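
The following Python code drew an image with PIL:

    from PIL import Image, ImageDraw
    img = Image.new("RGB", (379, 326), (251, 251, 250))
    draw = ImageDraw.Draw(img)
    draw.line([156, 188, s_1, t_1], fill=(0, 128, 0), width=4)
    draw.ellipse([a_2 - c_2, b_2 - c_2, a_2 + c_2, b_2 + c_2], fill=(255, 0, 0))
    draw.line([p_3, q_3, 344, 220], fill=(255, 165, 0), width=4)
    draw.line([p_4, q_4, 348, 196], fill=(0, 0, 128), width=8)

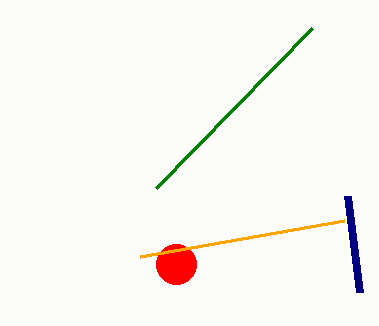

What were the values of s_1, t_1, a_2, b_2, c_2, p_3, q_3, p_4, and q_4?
s_1 = 312, t_1 = 28, a_2 = 176, b_2 = 264, c_2 = 20, p_3 = 140, q_3 = 256, p_4 = 360, q_4 = 292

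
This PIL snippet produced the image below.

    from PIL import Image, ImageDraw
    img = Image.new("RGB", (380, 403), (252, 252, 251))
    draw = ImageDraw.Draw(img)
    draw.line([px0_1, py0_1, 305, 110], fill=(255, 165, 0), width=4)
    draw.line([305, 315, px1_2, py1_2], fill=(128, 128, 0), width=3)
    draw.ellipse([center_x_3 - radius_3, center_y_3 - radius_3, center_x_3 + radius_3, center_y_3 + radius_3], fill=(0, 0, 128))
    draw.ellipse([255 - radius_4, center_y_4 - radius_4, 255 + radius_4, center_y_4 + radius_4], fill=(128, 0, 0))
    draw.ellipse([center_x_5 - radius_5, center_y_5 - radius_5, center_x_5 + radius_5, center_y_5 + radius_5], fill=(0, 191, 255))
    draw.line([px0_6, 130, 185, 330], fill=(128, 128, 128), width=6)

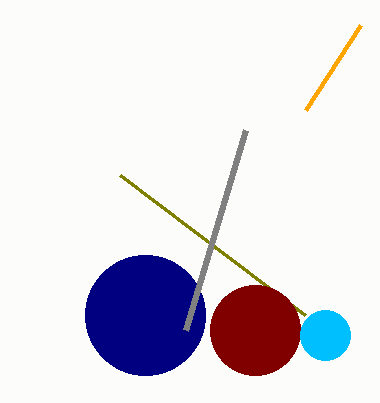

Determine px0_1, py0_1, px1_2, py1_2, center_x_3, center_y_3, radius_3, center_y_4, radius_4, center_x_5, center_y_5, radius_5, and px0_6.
px0_1 = 360
py0_1 = 25
px1_2 = 120
py1_2 = 175
center_x_3 = 145
center_y_3 = 315
radius_3 = 60
center_y_4 = 330
radius_4 = 45
center_x_5 = 325
center_y_5 = 335
radius_5 = 25
px0_6 = 245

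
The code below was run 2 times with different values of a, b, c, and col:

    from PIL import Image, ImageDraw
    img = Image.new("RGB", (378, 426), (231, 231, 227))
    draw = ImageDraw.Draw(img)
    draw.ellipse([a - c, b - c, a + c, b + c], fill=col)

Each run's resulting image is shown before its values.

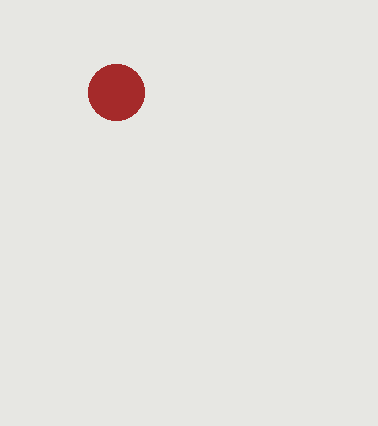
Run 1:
a = 116
b = 92
c = 28
col = 'brown'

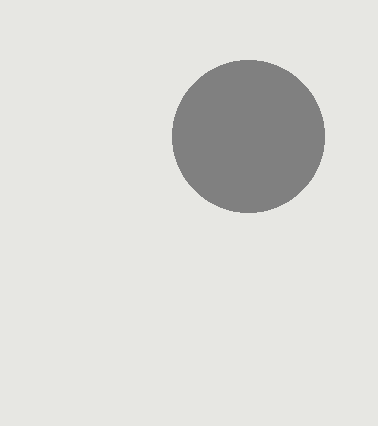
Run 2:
a = 248; b = 136; c = 76; col = 'gray'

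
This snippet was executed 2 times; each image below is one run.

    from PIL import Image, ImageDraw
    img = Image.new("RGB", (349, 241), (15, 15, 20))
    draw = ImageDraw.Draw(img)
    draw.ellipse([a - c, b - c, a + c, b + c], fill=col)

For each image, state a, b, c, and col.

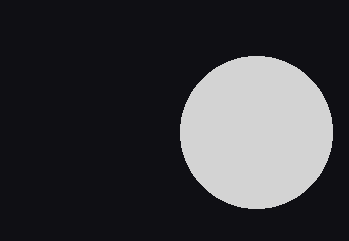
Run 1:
a = 256, b = 132, c = 76, col = 'lightgray'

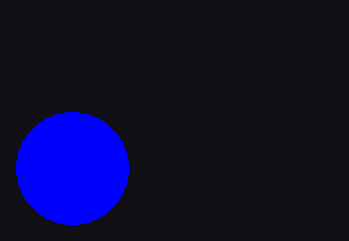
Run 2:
a = 72
b = 168
c = 56
col = 'blue'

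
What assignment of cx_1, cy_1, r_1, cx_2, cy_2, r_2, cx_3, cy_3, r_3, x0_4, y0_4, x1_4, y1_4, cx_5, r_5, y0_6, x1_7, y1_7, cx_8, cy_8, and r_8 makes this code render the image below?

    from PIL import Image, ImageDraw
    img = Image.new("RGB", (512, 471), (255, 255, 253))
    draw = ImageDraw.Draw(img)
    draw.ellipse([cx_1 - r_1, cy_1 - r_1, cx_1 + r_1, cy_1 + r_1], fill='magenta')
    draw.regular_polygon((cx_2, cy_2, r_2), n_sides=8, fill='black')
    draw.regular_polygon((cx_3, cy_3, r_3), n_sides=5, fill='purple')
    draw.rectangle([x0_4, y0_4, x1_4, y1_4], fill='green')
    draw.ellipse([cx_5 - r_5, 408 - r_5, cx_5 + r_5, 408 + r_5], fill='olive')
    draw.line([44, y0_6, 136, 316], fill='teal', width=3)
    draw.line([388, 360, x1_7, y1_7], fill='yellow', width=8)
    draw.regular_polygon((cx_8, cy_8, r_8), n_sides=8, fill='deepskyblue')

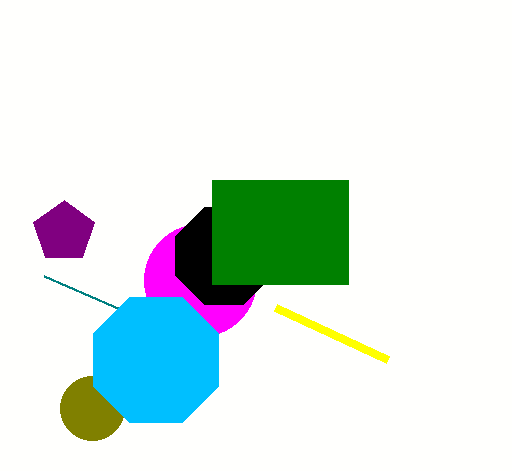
cx_1 = 200
cy_1 = 280
r_1 = 56
cx_2 = 224
cy_2 = 256
r_2 = 52
cx_3 = 64
cy_3 = 232
r_3 = 32
x0_4 = 212
y0_4 = 180
x1_4 = 348
y1_4 = 284
cx_5 = 92
r_5 = 32
y0_6 = 276
x1_7 = 276
y1_7 = 308
cx_8 = 156
cy_8 = 360
r_8 = 68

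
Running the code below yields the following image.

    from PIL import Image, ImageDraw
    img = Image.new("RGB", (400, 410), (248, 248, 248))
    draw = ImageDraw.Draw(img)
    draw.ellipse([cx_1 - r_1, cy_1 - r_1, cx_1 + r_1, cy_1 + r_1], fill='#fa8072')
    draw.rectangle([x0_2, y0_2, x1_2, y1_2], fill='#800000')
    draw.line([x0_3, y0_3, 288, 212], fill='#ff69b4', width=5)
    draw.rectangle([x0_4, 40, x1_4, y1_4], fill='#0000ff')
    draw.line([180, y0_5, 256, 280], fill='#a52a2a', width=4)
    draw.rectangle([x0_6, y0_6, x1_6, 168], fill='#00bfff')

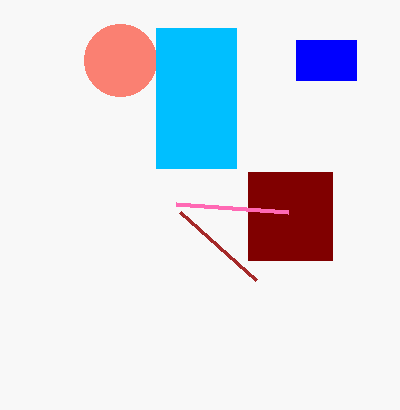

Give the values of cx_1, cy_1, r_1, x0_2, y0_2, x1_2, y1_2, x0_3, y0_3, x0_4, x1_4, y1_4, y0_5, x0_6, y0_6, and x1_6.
cx_1 = 120, cy_1 = 60, r_1 = 36, x0_2 = 248, y0_2 = 172, x1_2 = 332, y1_2 = 260, x0_3 = 176, y0_3 = 204, x0_4 = 296, x1_4 = 356, y1_4 = 80, y0_5 = 212, x0_6 = 156, y0_6 = 28, x1_6 = 236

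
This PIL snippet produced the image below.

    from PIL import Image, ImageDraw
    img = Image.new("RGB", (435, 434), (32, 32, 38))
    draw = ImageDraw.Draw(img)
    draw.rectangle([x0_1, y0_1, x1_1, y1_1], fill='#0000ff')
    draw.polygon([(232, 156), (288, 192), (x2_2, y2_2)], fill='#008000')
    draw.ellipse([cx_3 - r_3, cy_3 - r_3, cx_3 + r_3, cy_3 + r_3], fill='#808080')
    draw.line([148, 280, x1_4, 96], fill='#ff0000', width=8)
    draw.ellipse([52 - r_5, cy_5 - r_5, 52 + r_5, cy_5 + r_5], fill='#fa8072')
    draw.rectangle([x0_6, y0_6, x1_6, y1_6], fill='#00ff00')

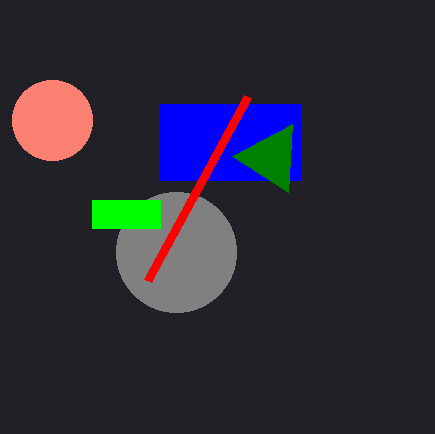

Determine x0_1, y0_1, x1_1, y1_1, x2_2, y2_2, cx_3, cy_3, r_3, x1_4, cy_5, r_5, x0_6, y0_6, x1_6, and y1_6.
x0_1 = 160, y0_1 = 104, x1_1 = 300, y1_1 = 180, x2_2 = 292, y2_2 = 124, cx_3 = 176, cy_3 = 252, r_3 = 60, x1_4 = 248, cy_5 = 120, r_5 = 40, x0_6 = 92, y0_6 = 200, x1_6 = 160, y1_6 = 228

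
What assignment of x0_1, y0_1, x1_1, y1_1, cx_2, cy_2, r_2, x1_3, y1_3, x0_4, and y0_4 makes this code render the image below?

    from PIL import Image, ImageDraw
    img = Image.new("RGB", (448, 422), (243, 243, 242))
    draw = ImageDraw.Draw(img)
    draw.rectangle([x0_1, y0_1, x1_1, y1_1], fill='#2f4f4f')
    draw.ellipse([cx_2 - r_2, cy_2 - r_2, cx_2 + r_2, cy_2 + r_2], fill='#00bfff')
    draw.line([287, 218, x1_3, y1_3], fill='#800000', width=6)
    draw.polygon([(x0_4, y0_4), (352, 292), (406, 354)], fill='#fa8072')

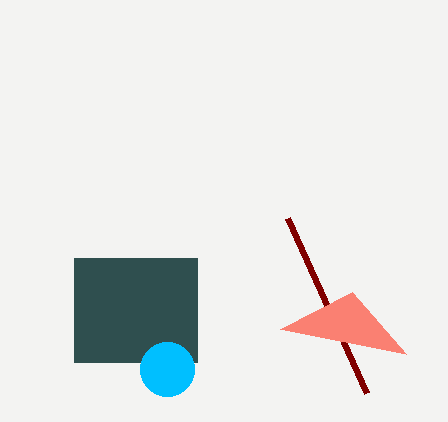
x0_1 = 74, y0_1 = 258, x1_1 = 197, y1_1 = 362, cx_2 = 167, cy_2 = 369, r_2 = 27, x1_3 = 366, y1_3 = 393, x0_4 = 280, y0_4 = 329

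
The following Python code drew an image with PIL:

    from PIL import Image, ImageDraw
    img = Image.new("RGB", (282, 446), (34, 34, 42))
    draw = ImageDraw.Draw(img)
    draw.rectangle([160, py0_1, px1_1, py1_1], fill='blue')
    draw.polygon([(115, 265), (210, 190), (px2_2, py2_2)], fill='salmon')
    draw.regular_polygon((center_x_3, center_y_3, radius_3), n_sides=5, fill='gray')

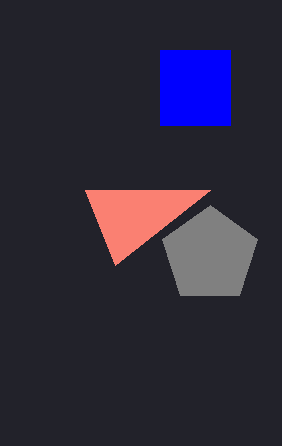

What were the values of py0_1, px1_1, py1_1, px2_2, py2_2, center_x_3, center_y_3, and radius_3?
py0_1 = 50, px1_1 = 230, py1_1 = 125, px2_2 = 85, py2_2 = 190, center_x_3 = 210, center_y_3 = 255, radius_3 = 50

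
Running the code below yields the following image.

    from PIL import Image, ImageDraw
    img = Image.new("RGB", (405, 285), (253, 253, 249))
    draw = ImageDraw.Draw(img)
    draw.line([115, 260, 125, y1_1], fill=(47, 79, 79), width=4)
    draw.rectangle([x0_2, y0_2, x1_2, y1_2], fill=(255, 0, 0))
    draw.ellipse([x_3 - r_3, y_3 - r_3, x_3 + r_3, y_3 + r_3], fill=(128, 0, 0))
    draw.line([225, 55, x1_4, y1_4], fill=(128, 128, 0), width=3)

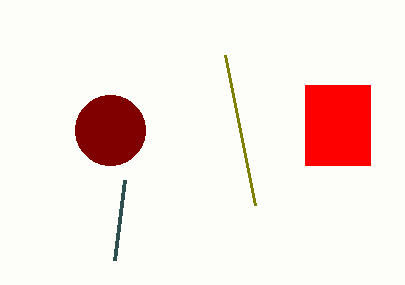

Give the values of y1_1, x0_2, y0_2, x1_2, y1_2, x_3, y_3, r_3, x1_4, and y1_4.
y1_1 = 180, x0_2 = 305, y0_2 = 85, x1_2 = 370, y1_2 = 165, x_3 = 110, y_3 = 130, r_3 = 35, x1_4 = 255, y1_4 = 205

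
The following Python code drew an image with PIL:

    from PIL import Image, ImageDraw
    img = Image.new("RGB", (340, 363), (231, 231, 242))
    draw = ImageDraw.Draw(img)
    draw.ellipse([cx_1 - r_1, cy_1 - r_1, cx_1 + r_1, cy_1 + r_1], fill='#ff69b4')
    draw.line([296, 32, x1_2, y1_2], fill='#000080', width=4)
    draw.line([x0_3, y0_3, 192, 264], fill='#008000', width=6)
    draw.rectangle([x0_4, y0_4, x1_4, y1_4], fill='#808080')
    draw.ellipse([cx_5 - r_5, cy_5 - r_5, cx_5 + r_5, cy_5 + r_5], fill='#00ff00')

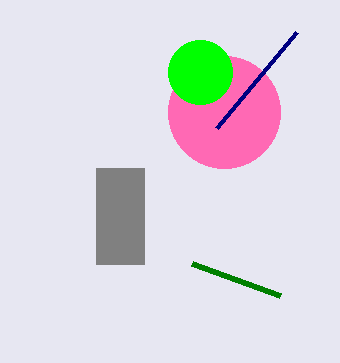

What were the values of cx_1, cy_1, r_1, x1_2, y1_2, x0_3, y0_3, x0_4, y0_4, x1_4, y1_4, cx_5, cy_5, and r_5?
cx_1 = 224; cy_1 = 112; r_1 = 56; x1_2 = 216; y1_2 = 128; x0_3 = 280; y0_3 = 296; x0_4 = 96; y0_4 = 168; x1_4 = 144; y1_4 = 264; cx_5 = 200; cy_5 = 72; r_5 = 32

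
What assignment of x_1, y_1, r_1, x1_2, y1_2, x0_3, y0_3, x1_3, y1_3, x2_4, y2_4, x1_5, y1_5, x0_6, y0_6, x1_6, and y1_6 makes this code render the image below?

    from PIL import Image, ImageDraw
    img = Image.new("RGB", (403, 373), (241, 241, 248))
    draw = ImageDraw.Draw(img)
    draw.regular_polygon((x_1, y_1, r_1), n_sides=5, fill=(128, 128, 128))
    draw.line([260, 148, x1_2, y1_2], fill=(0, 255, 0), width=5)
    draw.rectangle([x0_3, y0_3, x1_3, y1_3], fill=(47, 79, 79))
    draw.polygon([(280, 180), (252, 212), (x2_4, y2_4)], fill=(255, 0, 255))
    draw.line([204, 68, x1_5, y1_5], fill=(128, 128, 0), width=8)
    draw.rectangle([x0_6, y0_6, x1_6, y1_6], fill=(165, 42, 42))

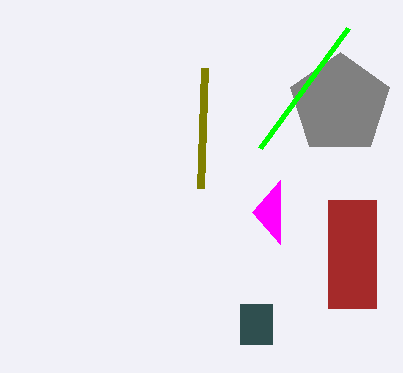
x_1 = 340; y_1 = 104; r_1 = 52; x1_2 = 348; y1_2 = 28; x0_3 = 240; y0_3 = 304; x1_3 = 272; y1_3 = 344; x2_4 = 280; y2_4 = 244; x1_5 = 200; y1_5 = 188; x0_6 = 328; y0_6 = 200; x1_6 = 376; y1_6 = 308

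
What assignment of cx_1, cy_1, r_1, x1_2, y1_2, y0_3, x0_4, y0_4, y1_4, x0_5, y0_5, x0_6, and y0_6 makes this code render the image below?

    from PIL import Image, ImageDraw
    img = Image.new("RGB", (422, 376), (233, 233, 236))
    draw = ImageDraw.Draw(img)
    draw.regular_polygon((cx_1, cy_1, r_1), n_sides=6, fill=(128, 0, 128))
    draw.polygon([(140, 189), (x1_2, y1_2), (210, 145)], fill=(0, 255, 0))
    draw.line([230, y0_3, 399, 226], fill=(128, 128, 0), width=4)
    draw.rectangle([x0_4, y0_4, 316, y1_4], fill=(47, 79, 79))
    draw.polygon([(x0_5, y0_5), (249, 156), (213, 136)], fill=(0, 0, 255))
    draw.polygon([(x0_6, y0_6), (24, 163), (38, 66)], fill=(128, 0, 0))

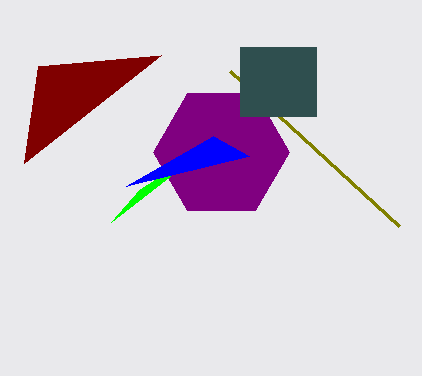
cx_1 = 221; cy_1 = 152; r_1 = 68; x1_2 = 111; y1_2 = 222; y0_3 = 71; x0_4 = 240; y0_4 = 47; y1_4 = 116; x0_5 = 126; y0_5 = 186; x0_6 = 161; y0_6 = 55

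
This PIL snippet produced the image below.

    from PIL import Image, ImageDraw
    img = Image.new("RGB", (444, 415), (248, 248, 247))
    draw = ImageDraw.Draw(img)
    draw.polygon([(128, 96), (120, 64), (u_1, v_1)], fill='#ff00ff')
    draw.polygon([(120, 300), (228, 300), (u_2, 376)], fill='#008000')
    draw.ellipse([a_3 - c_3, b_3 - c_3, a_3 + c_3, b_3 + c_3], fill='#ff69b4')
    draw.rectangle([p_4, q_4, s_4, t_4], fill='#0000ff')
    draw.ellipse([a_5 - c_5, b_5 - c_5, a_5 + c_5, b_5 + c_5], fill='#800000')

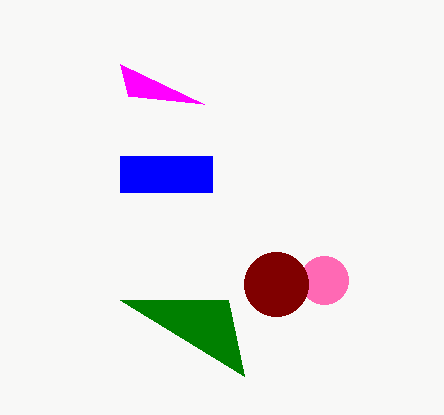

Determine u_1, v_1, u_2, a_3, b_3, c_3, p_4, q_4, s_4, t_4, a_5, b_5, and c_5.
u_1 = 204, v_1 = 104, u_2 = 244, a_3 = 324, b_3 = 280, c_3 = 24, p_4 = 120, q_4 = 156, s_4 = 212, t_4 = 192, a_5 = 276, b_5 = 284, c_5 = 32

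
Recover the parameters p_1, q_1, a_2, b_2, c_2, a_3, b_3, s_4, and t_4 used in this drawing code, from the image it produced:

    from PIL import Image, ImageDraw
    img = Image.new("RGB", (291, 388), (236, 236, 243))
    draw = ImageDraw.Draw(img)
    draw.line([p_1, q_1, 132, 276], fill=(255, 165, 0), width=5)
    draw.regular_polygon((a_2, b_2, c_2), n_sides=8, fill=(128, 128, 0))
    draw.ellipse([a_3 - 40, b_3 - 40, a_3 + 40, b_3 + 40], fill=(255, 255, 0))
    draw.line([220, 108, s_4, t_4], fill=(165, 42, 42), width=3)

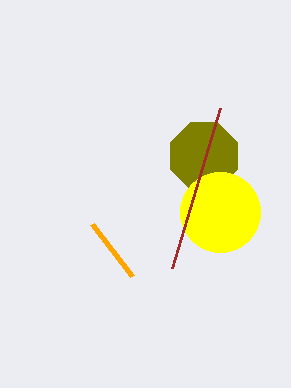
p_1 = 92; q_1 = 224; a_2 = 204; b_2 = 156; c_2 = 36; a_3 = 220; b_3 = 212; s_4 = 172; t_4 = 268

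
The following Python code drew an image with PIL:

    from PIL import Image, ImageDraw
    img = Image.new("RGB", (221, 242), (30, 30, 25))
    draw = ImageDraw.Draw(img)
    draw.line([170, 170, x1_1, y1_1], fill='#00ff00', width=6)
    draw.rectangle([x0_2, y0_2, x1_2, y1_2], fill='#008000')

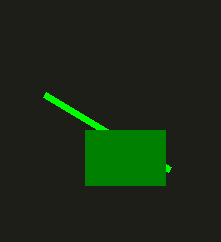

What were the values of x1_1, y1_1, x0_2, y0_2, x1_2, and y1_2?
x1_1 = 45, y1_1 = 95, x0_2 = 85, y0_2 = 130, x1_2 = 165, y1_2 = 185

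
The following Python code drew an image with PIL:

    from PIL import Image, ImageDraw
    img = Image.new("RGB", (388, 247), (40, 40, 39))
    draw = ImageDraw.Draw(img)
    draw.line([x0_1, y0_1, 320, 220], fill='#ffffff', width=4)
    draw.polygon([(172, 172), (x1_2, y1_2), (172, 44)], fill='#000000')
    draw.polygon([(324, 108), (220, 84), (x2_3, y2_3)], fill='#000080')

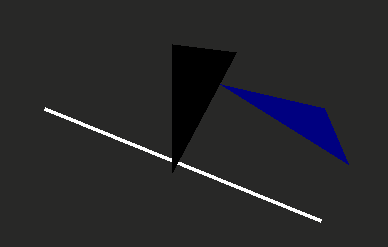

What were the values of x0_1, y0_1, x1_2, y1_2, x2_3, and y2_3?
x0_1 = 44; y0_1 = 108; x1_2 = 236; y1_2 = 52; x2_3 = 348; y2_3 = 164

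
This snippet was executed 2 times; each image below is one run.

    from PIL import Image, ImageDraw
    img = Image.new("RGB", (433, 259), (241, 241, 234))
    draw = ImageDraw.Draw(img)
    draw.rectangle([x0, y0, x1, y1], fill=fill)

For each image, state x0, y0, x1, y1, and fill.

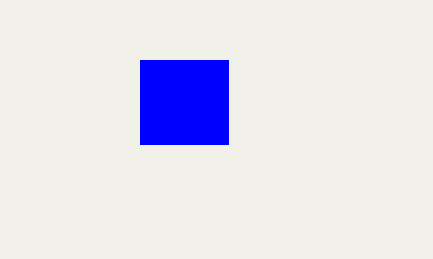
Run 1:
x0 = 140
y0 = 60
x1 = 228
y1 = 144
fill = 'blue'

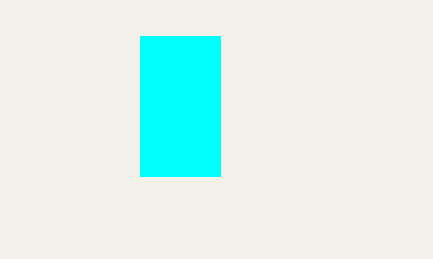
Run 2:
x0 = 140
y0 = 36
x1 = 220
y1 = 176
fill = 'cyan'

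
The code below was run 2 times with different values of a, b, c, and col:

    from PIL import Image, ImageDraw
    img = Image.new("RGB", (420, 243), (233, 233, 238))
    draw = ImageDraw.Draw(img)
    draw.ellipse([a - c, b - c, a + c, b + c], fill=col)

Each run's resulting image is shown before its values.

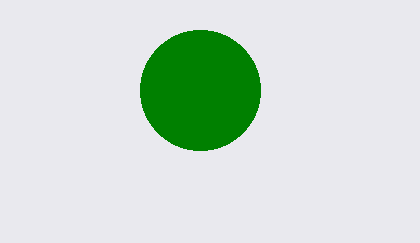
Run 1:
a = 200, b = 90, c = 60, col = 'green'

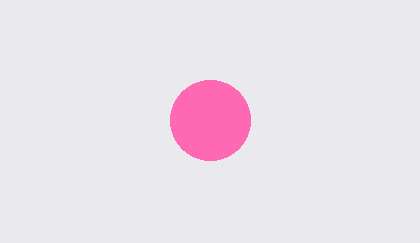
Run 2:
a = 210
b = 120
c = 40
col = 'hotpink'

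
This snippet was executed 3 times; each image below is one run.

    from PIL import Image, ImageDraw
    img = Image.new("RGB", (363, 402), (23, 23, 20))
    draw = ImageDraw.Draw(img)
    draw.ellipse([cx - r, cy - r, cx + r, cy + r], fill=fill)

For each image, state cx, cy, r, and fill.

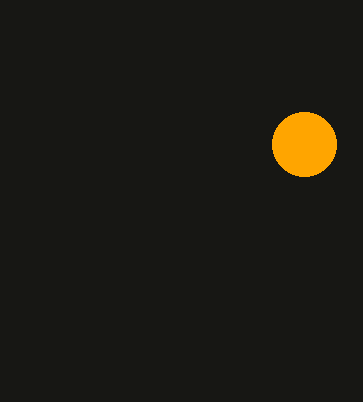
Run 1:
cx = 304; cy = 144; r = 32; fill = 'orange'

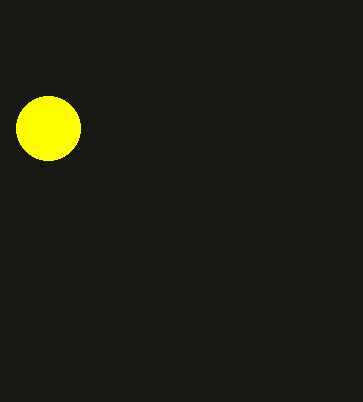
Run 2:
cx = 48, cy = 128, r = 32, fill = 'yellow'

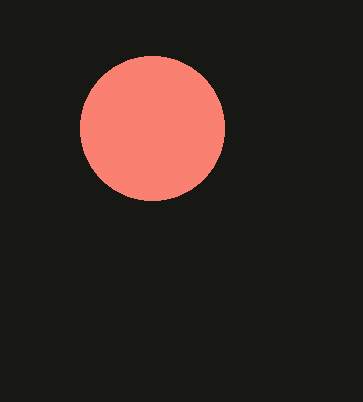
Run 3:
cx = 152
cy = 128
r = 72
fill = 'salmon'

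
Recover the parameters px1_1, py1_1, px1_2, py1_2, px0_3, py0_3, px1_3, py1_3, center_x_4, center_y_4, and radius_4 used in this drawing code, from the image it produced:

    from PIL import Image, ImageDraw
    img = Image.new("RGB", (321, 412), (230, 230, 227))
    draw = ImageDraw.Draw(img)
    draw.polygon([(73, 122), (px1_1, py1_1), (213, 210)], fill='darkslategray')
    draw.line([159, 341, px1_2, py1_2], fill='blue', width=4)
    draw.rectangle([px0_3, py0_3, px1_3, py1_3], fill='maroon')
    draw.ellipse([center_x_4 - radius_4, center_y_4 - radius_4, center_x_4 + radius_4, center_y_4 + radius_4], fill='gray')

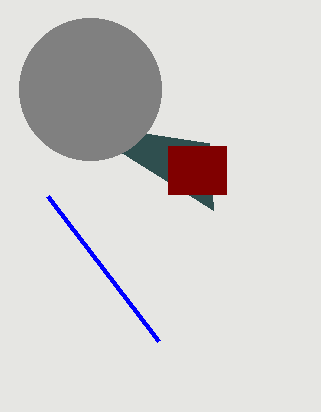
px1_1 = 209, py1_1 = 143, px1_2 = 48, py1_2 = 196, px0_3 = 168, py0_3 = 146, px1_3 = 226, py1_3 = 194, center_x_4 = 90, center_y_4 = 89, radius_4 = 71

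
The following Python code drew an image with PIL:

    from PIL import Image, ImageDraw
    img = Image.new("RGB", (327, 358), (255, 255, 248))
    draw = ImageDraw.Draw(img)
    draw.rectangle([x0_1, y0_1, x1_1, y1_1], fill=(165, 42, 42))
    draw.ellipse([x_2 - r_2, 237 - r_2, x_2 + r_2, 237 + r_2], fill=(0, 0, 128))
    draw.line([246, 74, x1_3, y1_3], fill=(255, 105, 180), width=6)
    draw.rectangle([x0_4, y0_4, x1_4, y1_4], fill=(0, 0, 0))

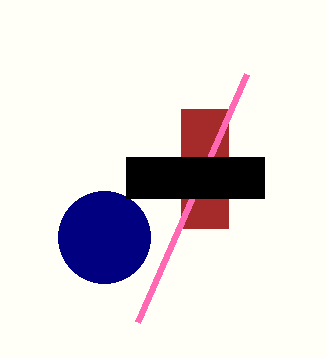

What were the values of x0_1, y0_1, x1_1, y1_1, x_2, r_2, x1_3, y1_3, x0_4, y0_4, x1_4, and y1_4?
x0_1 = 181; y0_1 = 109; x1_1 = 228; y1_1 = 228; x_2 = 104; r_2 = 46; x1_3 = 137; y1_3 = 322; x0_4 = 126; y0_4 = 157; x1_4 = 264; y1_4 = 198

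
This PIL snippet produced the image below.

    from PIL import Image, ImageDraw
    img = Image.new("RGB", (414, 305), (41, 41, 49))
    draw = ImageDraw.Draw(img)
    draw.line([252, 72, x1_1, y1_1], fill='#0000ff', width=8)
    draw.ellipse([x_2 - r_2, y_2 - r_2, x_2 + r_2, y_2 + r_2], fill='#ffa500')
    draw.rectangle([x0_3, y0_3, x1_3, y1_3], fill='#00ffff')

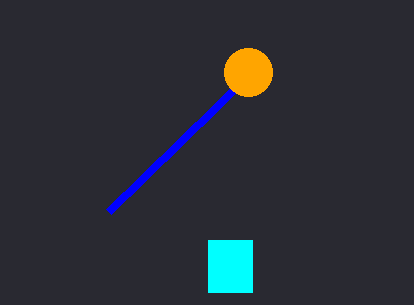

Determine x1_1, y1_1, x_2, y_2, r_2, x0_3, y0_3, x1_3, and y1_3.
x1_1 = 108; y1_1 = 212; x_2 = 248; y_2 = 72; r_2 = 24; x0_3 = 208; y0_3 = 240; x1_3 = 252; y1_3 = 292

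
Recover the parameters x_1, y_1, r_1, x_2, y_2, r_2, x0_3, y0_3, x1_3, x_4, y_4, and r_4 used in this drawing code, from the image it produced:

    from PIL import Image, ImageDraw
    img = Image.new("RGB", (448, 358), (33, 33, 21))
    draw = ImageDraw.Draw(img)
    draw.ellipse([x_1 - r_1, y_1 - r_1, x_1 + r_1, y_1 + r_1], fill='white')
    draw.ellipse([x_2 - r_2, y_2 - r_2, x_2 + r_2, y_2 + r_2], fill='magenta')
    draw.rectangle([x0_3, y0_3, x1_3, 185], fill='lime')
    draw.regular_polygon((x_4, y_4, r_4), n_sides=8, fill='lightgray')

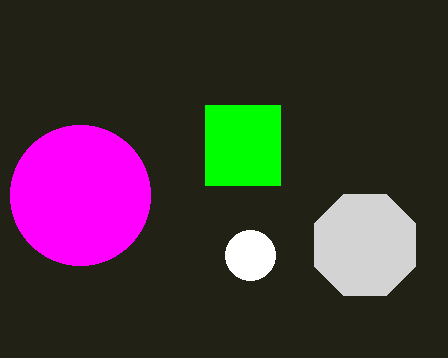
x_1 = 250, y_1 = 255, r_1 = 25, x_2 = 80, y_2 = 195, r_2 = 70, x0_3 = 205, y0_3 = 105, x1_3 = 280, x_4 = 365, y_4 = 245, r_4 = 55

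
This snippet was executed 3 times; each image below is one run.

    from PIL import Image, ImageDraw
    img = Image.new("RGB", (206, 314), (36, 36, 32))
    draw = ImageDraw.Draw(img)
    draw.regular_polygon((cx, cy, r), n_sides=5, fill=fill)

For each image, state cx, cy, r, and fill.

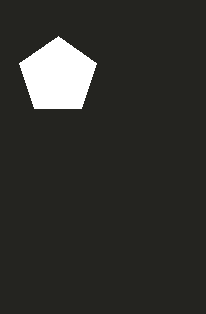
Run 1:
cx = 58, cy = 76, r = 40, fill = 'white'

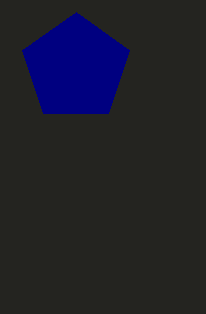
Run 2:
cx = 76, cy = 68, r = 56, fill = 'navy'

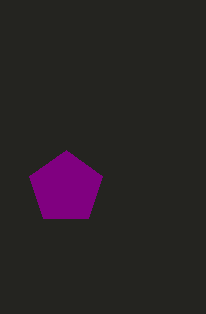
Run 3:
cx = 66, cy = 188, r = 38, fill = 'purple'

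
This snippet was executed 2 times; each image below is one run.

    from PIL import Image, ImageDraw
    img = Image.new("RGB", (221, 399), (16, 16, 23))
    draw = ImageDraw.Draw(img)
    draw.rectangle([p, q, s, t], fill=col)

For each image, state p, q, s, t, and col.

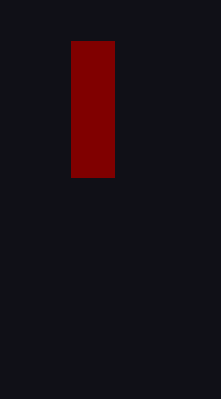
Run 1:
p = 71; q = 41; s = 114; t = 177; col = 'maroon'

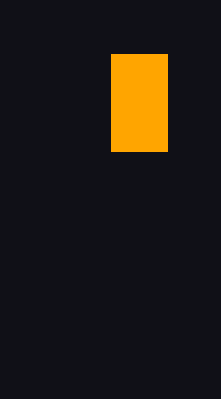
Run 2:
p = 111, q = 54, s = 167, t = 151, col = 'orange'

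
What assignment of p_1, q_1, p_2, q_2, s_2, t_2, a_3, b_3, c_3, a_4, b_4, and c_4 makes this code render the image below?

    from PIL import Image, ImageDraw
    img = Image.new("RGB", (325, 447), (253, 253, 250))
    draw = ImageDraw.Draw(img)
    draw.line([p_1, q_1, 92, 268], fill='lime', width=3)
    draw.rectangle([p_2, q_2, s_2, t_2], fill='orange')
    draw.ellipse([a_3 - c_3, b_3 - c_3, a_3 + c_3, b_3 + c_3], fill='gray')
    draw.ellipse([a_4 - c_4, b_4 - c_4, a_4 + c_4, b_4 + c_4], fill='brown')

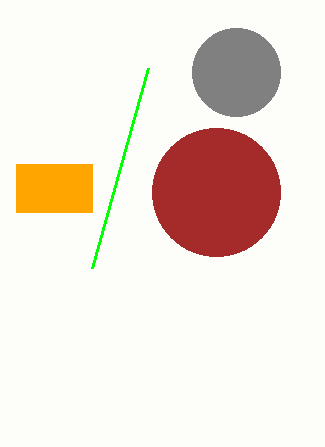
p_1 = 148; q_1 = 68; p_2 = 16; q_2 = 164; s_2 = 92; t_2 = 212; a_3 = 236; b_3 = 72; c_3 = 44; a_4 = 216; b_4 = 192; c_4 = 64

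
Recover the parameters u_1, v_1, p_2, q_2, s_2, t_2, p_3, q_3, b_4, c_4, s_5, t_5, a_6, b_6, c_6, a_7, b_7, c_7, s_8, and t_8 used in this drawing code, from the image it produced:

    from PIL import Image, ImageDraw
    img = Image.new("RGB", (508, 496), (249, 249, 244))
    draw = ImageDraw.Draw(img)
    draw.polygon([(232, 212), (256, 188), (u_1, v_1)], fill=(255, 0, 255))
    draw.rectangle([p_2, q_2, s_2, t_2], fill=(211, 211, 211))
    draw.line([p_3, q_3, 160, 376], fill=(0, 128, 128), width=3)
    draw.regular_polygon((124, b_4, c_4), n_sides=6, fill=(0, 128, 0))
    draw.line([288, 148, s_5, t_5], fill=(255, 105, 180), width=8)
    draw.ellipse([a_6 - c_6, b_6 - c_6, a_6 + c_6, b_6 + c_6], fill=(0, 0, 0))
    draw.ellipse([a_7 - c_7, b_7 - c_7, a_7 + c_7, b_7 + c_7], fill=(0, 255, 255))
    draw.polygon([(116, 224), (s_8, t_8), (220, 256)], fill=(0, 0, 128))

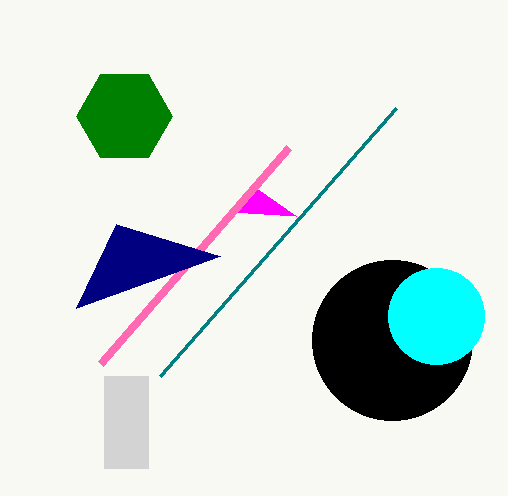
u_1 = 296; v_1 = 216; p_2 = 104; q_2 = 376; s_2 = 148; t_2 = 468; p_3 = 396; q_3 = 108; b_4 = 116; c_4 = 48; s_5 = 100; t_5 = 364; a_6 = 392; b_6 = 340; c_6 = 80; a_7 = 436; b_7 = 316; c_7 = 48; s_8 = 76; t_8 = 308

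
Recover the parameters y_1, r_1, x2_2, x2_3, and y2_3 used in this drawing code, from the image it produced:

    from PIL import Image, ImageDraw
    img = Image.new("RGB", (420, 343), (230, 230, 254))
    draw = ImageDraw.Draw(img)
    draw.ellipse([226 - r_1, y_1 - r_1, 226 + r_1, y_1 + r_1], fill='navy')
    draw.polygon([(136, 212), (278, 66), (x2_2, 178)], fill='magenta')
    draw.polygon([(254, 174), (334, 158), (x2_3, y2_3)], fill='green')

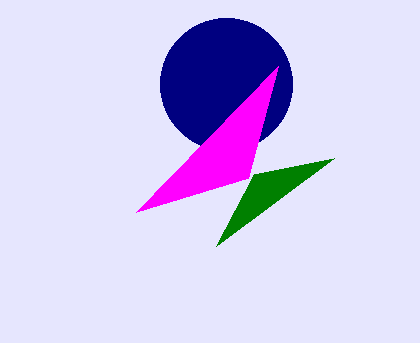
y_1 = 84, r_1 = 66, x2_2 = 248, x2_3 = 216, y2_3 = 246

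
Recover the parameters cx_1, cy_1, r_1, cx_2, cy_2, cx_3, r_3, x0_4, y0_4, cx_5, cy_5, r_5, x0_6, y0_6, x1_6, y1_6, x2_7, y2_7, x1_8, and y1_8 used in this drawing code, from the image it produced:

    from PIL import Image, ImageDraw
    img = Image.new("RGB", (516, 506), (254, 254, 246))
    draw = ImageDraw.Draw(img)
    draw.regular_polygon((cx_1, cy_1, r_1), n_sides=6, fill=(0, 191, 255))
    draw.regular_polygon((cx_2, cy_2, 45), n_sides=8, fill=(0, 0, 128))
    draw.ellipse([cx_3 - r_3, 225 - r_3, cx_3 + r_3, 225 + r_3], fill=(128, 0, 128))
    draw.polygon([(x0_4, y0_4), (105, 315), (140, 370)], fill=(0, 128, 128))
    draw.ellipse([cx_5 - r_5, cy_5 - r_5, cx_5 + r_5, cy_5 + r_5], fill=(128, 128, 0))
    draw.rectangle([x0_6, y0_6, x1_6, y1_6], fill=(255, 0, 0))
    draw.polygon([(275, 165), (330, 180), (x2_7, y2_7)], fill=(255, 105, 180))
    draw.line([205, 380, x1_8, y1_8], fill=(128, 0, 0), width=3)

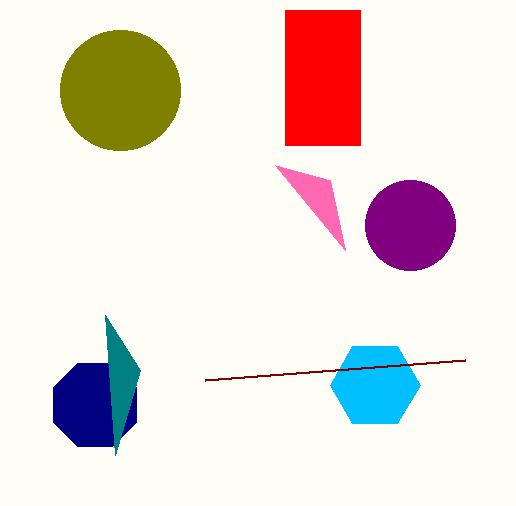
cx_1 = 375, cy_1 = 385, r_1 = 45, cx_2 = 95, cy_2 = 405, cx_3 = 410, r_3 = 45, x0_4 = 115, y0_4 = 455, cx_5 = 120, cy_5 = 90, r_5 = 60, x0_6 = 285, y0_6 = 10, x1_6 = 360, y1_6 = 145, x2_7 = 345, y2_7 = 250, x1_8 = 465, y1_8 = 360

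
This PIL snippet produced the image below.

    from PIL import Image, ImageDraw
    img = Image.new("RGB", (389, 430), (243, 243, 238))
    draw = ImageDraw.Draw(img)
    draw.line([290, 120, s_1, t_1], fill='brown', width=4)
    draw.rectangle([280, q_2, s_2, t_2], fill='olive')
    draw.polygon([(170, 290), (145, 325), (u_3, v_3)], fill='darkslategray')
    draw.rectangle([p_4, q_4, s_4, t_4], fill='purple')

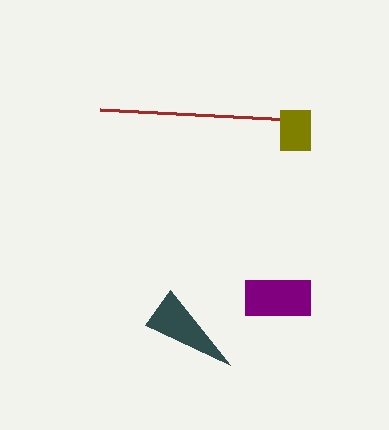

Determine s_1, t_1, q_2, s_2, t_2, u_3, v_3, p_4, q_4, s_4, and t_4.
s_1 = 100; t_1 = 110; q_2 = 110; s_2 = 310; t_2 = 150; u_3 = 230; v_3 = 365; p_4 = 245; q_4 = 280; s_4 = 310; t_4 = 315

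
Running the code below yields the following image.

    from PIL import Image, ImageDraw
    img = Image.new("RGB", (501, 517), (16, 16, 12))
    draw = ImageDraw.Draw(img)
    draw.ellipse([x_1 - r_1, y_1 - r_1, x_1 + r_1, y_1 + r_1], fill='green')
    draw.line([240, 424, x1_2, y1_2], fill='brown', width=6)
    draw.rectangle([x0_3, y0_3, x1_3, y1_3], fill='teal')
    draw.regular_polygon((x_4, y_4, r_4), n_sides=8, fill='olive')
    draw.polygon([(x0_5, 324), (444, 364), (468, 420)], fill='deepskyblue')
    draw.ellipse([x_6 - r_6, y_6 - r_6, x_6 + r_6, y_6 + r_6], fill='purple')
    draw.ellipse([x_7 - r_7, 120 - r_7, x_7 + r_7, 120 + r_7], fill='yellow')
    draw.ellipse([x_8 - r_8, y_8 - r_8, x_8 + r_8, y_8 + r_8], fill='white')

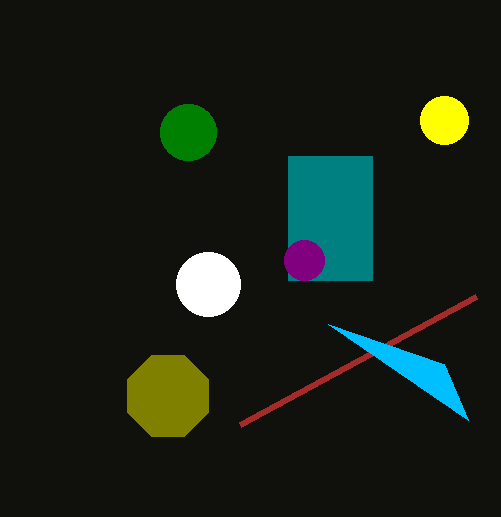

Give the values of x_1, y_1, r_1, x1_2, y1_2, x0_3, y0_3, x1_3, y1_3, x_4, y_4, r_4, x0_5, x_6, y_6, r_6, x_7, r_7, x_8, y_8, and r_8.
x_1 = 188
y_1 = 132
r_1 = 28
x1_2 = 476
y1_2 = 296
x0_3 = 288
y0_3 = 156
x1_3 = 372
y1_3 = 280
x_4 = 168
y_4 = 396
r_4 = 44
x0_5 = 328
x_6 = 304
y_6 = 260
r_6 = 20
x_7 = 444
r_7 = 24
x_8 = 208
y_8 = 284
r_8 = 32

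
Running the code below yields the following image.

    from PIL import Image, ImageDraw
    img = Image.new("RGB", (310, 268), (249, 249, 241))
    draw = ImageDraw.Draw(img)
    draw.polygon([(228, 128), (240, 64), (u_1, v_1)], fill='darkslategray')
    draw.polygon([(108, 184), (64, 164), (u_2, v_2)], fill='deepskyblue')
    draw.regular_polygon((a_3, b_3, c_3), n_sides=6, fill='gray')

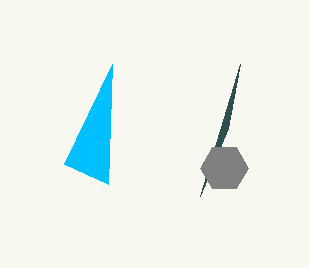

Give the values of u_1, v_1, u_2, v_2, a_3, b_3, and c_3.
u_1 = 200, v_1 = 196, u_2 = 112, v_2 = 64, a_3 = 224, b_3 = 168, c_3 = 24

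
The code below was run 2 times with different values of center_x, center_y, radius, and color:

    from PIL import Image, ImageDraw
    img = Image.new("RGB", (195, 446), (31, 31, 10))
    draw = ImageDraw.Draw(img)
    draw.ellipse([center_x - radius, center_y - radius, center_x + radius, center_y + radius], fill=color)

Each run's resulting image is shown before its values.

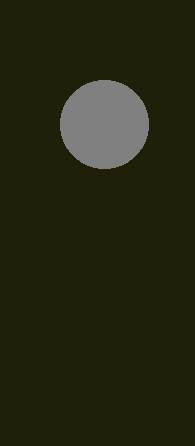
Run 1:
center_x = 104
center_y = 124
radius = 44
color = 'gray'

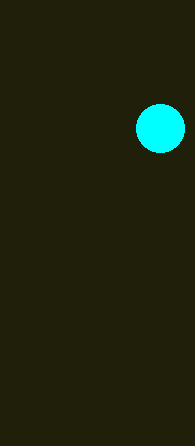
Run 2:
center_x = 160, center_y = 128, radius = 24, color = 'cyan'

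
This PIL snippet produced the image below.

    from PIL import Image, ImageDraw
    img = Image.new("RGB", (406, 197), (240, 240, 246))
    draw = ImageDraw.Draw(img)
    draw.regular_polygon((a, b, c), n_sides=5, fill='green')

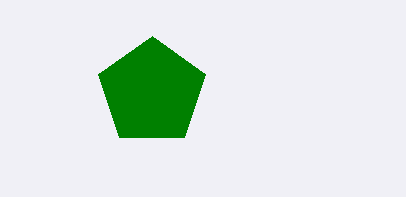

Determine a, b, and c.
a = 152, b = 92, c = 56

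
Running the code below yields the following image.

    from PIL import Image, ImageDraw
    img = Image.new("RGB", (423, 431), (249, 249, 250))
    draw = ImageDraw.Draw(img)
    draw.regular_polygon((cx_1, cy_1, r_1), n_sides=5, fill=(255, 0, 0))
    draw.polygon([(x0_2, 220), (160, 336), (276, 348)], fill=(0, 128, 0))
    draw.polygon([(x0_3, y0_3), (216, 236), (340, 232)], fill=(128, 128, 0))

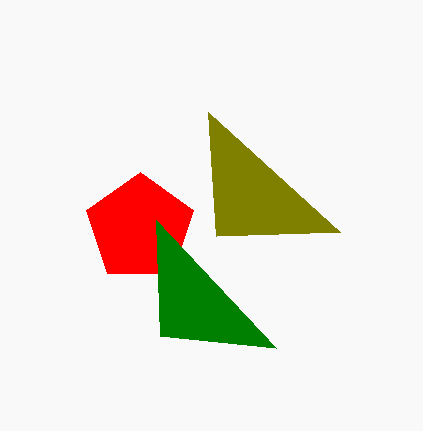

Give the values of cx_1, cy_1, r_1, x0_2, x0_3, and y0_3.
cx_1 = 140, cy_1 = 228, r_1 = 56, x0_2 = 156, x0_3 = 208, y0_3 = 112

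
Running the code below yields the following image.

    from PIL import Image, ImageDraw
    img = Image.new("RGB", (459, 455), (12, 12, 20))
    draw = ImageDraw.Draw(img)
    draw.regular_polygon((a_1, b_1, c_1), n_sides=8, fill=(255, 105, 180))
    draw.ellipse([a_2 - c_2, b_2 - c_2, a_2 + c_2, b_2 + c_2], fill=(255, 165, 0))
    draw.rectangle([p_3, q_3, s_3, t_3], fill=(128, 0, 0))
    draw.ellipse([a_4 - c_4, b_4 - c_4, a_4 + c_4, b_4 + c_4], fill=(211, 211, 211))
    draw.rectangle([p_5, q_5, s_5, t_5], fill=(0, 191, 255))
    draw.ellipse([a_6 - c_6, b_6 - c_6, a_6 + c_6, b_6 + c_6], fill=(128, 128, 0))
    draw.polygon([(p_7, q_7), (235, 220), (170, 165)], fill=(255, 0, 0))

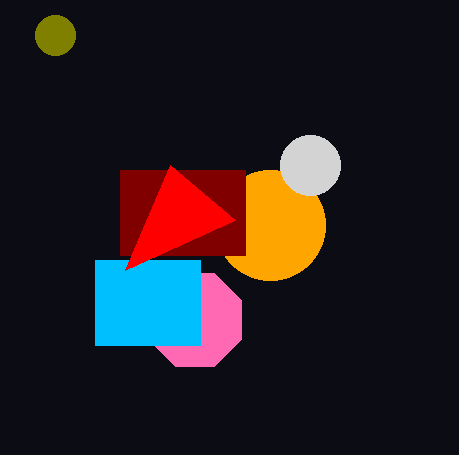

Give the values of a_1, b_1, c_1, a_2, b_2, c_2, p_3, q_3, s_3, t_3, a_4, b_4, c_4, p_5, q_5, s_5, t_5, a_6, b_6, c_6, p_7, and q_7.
a_1 = 195; b_1 = 320; c_1 = 50; a_2 = 270; b_2 = 225; c_2 = 55; p_3 = 120; q_3 = 170; s_3 = 245; t_3 = 255; a_4 = 310; b_4 = 165; c_4 = 30; p_5 = 95; q_5 = 260; s_5 = 200; t_5 = 345; a_6 = 55; b_6 = 35; c_6 = 20; p_7 = 125; q_7 = 270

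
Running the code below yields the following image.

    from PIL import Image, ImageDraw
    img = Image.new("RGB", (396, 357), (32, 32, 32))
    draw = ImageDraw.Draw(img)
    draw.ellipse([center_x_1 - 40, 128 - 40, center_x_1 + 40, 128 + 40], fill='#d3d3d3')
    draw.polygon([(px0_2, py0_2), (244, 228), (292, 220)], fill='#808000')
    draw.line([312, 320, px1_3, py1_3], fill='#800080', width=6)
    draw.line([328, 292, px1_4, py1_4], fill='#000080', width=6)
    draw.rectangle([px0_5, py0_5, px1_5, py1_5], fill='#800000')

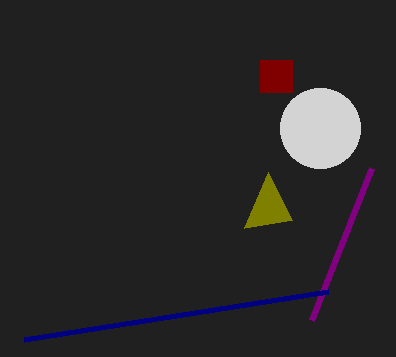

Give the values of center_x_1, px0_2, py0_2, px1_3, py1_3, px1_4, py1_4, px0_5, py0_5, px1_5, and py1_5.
center_x_1 = 320; px0_2 = 268; py0_2 = 172; px1_3 = 372; py1_3 = 168; px1_4 = 24; py1_4 = 340; px0_5 = 260; py0_5 = 60; px1_5 = 292; py1_5 = 92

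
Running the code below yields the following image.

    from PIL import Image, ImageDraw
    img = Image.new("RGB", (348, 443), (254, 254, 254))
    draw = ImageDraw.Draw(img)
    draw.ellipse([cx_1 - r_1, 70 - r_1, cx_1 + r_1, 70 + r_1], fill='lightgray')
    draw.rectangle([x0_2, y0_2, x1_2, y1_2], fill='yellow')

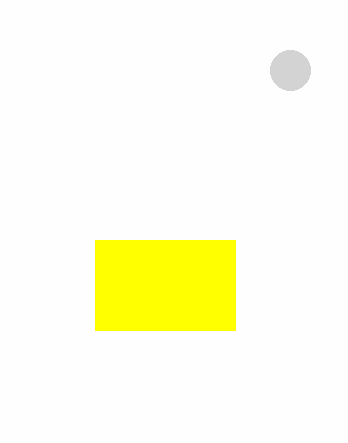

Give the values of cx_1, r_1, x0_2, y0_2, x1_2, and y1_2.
cx_1 = 290, r_1 = 20, x0_2 = 95, y0_2 = 240, x1_2 = 235, y1_2 = 330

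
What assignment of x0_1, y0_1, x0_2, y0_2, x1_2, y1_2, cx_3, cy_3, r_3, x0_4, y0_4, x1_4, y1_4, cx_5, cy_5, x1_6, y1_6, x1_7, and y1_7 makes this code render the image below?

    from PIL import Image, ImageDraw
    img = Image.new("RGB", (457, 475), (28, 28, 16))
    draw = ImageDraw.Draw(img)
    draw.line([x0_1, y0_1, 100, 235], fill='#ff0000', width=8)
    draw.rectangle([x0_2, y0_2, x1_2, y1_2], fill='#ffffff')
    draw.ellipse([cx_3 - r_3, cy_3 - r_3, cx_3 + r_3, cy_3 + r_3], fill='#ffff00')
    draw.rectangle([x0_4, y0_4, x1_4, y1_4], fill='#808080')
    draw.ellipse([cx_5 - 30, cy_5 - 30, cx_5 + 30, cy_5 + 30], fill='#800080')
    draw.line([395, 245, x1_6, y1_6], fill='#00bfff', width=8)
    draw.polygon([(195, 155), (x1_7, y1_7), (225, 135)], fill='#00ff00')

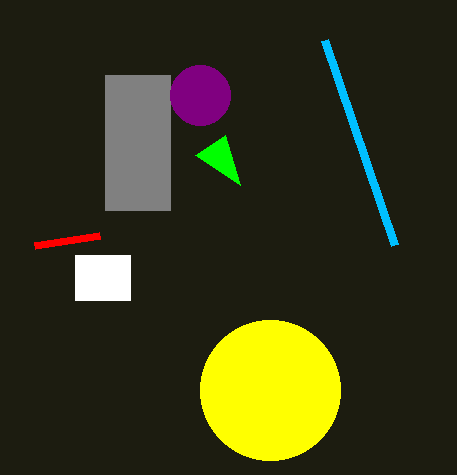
x0_1 = 35; y0_1 = 245; x0_2 = 75; y0_2 = 255; x1_2 = 130; y1_2 = 300; cx_3 = 270; cy_3 = 390; r_3 = 70; x0_4 = 105; y0_4 = 75; x1_4 = 170; y1_4 = 210; cx_5 = 200; cy_5 = 95; x1_6 = 325; y1_6 = 40; x1_7 = 240; y1_7 = 185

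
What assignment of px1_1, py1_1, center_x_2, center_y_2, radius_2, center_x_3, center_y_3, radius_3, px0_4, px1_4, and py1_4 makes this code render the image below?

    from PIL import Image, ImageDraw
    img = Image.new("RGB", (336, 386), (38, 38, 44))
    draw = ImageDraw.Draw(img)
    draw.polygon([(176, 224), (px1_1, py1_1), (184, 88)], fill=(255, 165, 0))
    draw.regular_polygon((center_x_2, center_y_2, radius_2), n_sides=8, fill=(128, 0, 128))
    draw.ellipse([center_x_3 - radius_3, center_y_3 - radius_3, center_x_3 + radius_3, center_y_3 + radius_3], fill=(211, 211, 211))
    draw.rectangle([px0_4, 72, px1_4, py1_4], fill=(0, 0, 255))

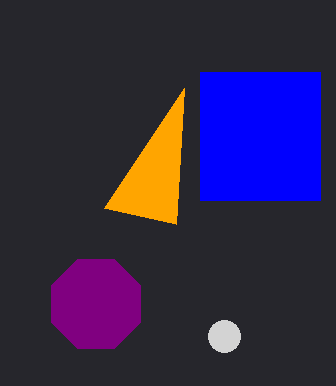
px1_1 = 104; py1_1 = 208; center_x_2 = 96; center_y_2 = 304; radius_2 = 48; center_x_3 = 224; center_y_3 = 336; radius_3 = 16; px0_4 = 200; px1_4 = 320; py1_4 = 200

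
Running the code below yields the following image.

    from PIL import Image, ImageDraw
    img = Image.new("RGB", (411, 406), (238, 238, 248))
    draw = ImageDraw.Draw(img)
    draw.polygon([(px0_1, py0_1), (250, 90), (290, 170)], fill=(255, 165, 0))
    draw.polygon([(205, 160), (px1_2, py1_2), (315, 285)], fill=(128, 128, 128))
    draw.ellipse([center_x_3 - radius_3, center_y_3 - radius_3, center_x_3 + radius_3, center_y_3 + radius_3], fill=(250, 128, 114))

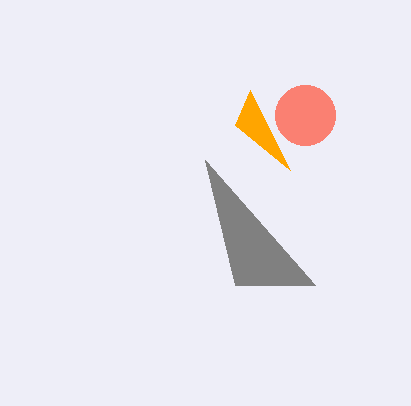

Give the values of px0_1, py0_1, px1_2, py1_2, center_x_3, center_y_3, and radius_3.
px0_1 = 235; py0_1 = 125; px1_2 = 235; py1_2 = 285; center_x_3 = 305; center_y_3 = 115; radius_3 = 30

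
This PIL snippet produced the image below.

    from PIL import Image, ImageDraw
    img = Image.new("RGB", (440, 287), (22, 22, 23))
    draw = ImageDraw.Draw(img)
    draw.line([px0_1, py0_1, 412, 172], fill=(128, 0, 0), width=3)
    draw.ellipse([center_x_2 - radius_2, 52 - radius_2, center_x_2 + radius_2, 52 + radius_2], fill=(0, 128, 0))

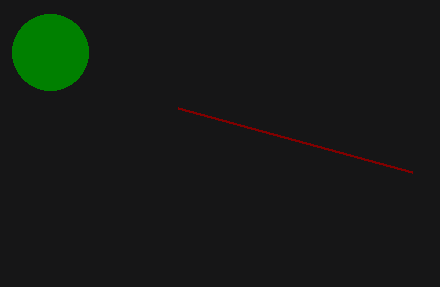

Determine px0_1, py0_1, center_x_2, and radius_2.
px0_1 = 178; py0_1 = 108; center_x_2 = 50; radius_2 = 38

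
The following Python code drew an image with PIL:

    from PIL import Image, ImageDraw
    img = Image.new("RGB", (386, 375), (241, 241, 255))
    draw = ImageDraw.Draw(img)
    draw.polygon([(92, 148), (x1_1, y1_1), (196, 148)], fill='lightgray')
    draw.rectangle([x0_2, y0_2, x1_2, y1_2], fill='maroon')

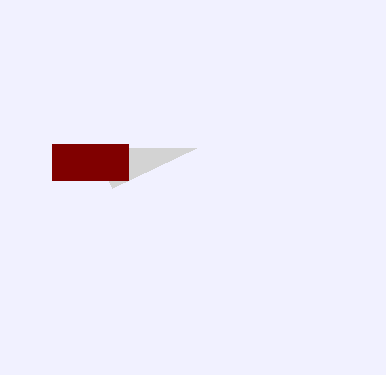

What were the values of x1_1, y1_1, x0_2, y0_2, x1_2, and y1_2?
x1_1 = 112, y1_1 = 188, x0_2 = 52, y0_2 = 144, x1_2 = 128, y1_2 = 180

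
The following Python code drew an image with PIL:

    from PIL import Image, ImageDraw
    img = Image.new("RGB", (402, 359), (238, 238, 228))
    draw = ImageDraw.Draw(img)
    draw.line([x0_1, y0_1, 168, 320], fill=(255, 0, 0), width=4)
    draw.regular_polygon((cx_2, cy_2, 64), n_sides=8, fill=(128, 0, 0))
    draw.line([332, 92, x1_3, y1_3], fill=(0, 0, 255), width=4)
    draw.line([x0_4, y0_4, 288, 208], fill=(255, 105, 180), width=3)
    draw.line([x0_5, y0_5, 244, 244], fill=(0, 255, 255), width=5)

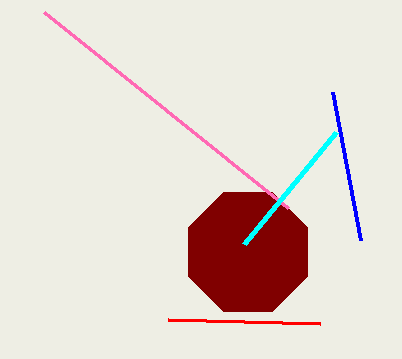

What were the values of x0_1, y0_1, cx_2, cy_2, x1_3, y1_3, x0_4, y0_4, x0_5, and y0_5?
x0_1 = 320, y0_1 = 324, cx_2 = 248, cy_2 = 252, x1_3 = 360, y1_3 = 240, x0_4 = 44, y0_4 = 12, x0_5 = 336, y0_5 = 132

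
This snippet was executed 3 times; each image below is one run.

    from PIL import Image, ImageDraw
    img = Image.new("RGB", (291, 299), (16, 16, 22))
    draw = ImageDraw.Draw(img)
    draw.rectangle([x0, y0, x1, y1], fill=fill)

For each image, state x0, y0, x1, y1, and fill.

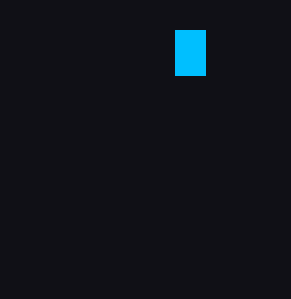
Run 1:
x0 = 175; y0 = 30; x1 = 205; y1 = 75; fill = 'deepskyblue'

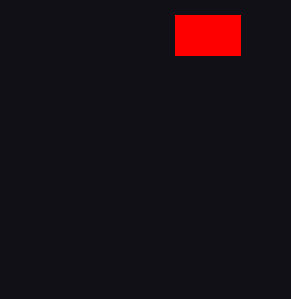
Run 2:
x0 = 175, y0 = 15, x1 = 240, y1 = 55, fill = 'red'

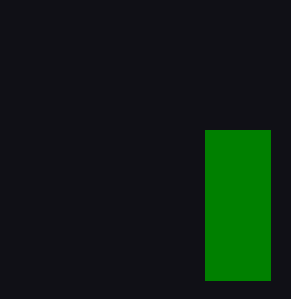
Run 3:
x0 = 205
y0 = 130
x1 = 270
y1 = 280
fill = 'green'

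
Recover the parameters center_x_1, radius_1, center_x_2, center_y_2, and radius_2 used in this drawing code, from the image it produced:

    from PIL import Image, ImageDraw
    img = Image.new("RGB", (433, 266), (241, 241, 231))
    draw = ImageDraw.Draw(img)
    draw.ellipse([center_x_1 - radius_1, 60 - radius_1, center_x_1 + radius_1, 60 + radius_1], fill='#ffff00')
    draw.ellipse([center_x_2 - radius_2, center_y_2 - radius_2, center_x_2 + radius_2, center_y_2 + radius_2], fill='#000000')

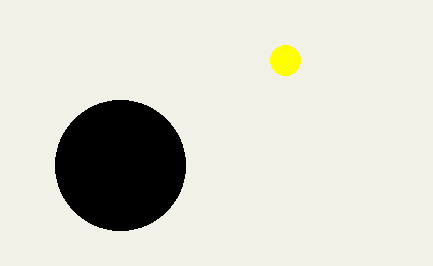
center_x_1 = 285, radius_1 = 15, center_x_2 = 120, center_y_2 = 165, radius_2 = 65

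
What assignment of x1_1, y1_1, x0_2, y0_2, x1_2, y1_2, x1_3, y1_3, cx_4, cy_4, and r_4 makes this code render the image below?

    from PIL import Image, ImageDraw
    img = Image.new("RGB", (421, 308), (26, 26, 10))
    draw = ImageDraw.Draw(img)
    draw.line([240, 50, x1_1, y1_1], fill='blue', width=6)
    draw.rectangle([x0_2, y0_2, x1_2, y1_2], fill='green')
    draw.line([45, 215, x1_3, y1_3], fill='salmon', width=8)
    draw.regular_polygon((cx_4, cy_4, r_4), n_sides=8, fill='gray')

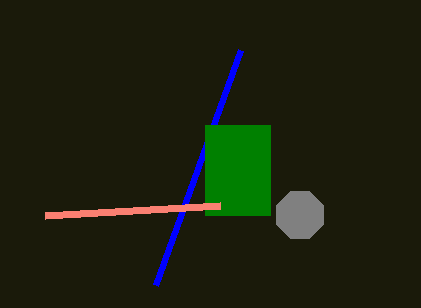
x1_1 = 155, y1_1 = 285, x0_2 = 205, y0_2 = 125, x1_2 = 270, y1_2 = 215, x1_3 = 220, y1_3 = 205, cx_4 = 300, cy_4 = 215, r_4 = 25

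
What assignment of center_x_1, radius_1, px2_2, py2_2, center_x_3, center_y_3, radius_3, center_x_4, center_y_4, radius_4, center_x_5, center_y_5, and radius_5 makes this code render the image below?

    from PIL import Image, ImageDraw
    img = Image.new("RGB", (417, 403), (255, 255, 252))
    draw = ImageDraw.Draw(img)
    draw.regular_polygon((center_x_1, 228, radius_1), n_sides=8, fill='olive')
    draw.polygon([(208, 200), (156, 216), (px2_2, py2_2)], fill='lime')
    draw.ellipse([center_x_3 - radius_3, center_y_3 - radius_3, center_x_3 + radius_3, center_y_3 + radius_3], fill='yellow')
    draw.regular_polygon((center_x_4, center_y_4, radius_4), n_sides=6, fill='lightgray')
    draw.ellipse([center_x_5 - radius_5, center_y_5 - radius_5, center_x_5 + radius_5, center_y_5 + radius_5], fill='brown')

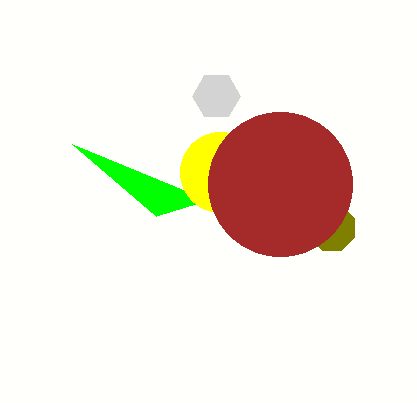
center_x_1 = 332, radius_1 = 24, px2_2 = 72, py2_2 = 144, center_x_3 = 220, center_y_3 = 172, radius_3 = 40, center_x_4 = 216, center_y_4 = 96, radius_4 = 24, center_x_5 = 280, center_y_5 = 184, radius_5 = 72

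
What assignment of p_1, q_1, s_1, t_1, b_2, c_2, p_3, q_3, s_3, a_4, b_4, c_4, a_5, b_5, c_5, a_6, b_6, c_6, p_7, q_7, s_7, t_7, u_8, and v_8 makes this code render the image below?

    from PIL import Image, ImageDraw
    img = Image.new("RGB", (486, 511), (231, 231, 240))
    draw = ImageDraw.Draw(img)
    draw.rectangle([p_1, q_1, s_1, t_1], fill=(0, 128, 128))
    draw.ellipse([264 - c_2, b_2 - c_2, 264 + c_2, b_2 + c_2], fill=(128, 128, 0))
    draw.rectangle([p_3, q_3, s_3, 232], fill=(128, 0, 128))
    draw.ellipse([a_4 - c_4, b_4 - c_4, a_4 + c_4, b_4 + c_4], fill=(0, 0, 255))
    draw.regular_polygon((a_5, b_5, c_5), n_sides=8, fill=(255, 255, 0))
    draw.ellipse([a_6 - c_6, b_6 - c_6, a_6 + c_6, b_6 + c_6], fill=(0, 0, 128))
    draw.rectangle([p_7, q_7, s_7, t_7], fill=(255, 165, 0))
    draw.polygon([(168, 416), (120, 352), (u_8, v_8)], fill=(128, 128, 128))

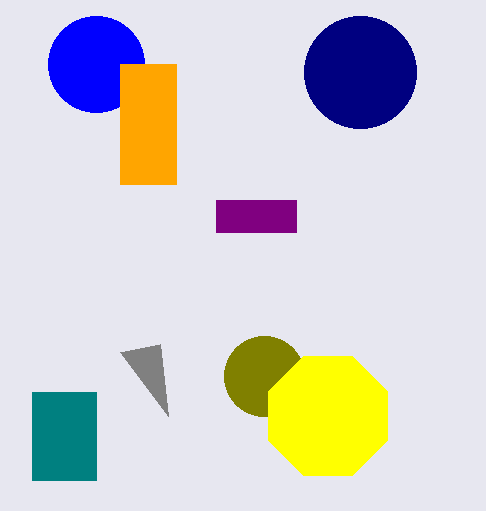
p_1 = 32
q_1 = 392
s_1 = 96
t_1 = 480
b_2 = 376
c_2 = 40
p_3 = 216
q_3 = 200
s_3 = 296
a_4 = 96
b_4 = 64
c_4 = 48
a_5 = 328
b_5 = 416
c_5 = 64
a_6 = 360
b_6 = 72
c_6 = 56
p_7 = 120
q_7 = 64
s_7 = 176
t_7 = 184
u_8 = 160
v_8 = 344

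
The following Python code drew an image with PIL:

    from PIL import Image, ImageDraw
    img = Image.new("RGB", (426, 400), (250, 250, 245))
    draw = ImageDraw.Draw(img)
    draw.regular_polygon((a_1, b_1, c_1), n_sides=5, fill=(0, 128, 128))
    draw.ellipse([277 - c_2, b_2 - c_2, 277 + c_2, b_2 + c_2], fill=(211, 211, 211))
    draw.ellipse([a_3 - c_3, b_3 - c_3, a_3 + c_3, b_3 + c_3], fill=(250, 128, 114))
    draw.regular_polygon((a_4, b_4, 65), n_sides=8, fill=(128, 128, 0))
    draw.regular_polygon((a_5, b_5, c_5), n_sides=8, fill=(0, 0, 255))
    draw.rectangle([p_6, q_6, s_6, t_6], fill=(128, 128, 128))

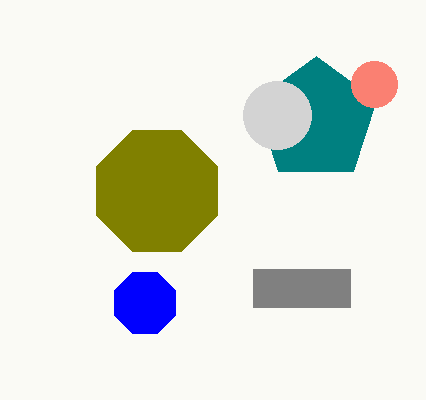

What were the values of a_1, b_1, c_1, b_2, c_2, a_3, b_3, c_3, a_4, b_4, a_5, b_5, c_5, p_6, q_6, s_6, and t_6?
a_1 = 316; b_1 = 120; c_1 = 64; b_2 = 115; c_2 = 34; a_3 = 374; b_3 = 84; c_3 = 23; a_4 = 157; b_4 = 191; a_5 = 145; b_5 = 303; c_5 = 33; p_6 = 253; q_6 = 269; s_6 = 350; t_6 = 307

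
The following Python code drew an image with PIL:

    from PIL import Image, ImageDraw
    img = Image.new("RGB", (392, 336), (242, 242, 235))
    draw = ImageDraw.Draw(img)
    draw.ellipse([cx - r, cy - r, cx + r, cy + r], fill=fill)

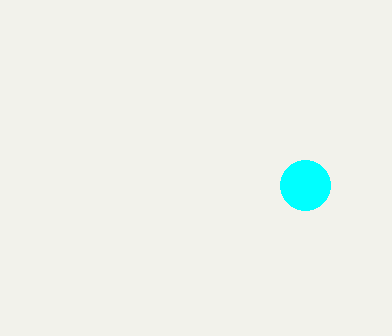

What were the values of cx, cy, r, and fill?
cx = 305
cy = 185
r = 25
fill = 'cyan'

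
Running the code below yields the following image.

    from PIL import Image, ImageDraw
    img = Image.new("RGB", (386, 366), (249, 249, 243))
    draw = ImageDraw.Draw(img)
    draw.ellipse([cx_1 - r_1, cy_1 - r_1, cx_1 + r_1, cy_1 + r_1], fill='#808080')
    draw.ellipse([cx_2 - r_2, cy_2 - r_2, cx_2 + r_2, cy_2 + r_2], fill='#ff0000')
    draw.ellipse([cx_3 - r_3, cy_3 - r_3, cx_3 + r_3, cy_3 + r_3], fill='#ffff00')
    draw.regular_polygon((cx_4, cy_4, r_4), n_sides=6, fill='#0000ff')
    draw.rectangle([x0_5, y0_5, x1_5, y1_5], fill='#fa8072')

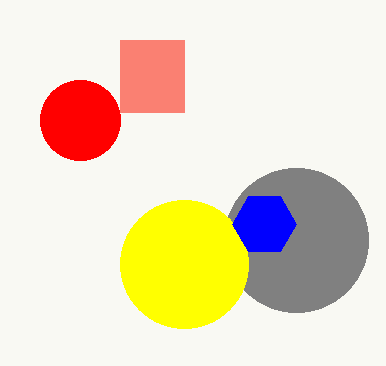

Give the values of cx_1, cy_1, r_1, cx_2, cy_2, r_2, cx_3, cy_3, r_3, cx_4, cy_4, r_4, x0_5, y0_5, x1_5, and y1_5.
cx_1 = 296; cy_1 = 240; r_1 = 72; cx_2 = 80; cy_2 = 120; r_2 = 40; cx_3 = 184; cy_3 = 264; r_3 = 64; cx_4 = 264; cy_4 = 224; r_4 = 32; x0_5 = 120; y0_5 = 40; x1_5 = 184; y1_5 = 112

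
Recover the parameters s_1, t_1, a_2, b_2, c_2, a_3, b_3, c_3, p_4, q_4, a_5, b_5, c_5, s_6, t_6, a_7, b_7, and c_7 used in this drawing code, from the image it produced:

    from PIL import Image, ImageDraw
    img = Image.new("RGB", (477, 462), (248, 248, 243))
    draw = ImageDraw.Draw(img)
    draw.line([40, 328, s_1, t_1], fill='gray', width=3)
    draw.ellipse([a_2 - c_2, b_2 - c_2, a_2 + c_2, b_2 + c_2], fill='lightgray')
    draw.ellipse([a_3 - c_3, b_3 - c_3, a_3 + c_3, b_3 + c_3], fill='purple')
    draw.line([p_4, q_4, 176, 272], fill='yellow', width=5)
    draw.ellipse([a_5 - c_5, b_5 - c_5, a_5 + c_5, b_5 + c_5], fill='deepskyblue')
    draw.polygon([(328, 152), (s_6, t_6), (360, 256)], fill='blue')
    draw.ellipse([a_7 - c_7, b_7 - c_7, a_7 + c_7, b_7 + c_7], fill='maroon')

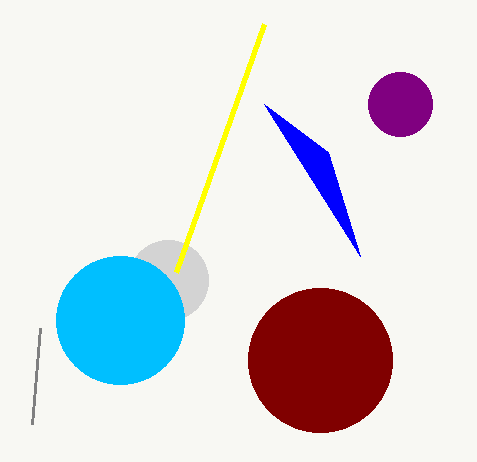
s_1 = 32; t_1 = 424; a_2 = 168; b_2 = 280; c_2 = 40; a_3 = 400; b_3 = 104; c_3 = 32; p_4 = 264; q_4 = 24; a_5 = 120; b_5 = 320; c_5 = 64; s_6 = 264; t_6 = 104; a_7 = 320; b_7 = 360; c_7 = 72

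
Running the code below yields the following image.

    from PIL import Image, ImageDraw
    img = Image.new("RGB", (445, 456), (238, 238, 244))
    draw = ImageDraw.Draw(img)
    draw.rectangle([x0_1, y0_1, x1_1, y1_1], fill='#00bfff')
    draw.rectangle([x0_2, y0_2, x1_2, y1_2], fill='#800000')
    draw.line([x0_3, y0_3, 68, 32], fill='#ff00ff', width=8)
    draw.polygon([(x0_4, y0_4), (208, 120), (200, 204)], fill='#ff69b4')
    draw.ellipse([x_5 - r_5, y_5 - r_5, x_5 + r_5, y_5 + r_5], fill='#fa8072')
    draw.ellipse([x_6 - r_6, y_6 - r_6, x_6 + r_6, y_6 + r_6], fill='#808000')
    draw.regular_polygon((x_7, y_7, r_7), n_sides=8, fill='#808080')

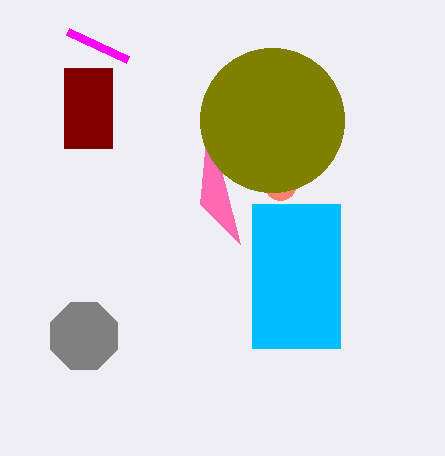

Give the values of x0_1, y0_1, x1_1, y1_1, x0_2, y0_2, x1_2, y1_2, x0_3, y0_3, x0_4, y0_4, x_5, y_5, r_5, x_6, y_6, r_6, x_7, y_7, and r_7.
x0_1 = 252; y0_1 = 204; x1_1 = 340; y1_1 = 348; x0_2 = 64; y0_2 = 68; x1_2 = 112; y1_2 = 148; x0_3 = 128; y0_3 = 60; x0_4 = 240; y0_4 = 244; x_5 = 280; y_5 = 184; r_5 = 16; x_6 = 272; y_6 = 120; r_6 = 72; x_7 = 84; y_7 = 336; r_7 = 36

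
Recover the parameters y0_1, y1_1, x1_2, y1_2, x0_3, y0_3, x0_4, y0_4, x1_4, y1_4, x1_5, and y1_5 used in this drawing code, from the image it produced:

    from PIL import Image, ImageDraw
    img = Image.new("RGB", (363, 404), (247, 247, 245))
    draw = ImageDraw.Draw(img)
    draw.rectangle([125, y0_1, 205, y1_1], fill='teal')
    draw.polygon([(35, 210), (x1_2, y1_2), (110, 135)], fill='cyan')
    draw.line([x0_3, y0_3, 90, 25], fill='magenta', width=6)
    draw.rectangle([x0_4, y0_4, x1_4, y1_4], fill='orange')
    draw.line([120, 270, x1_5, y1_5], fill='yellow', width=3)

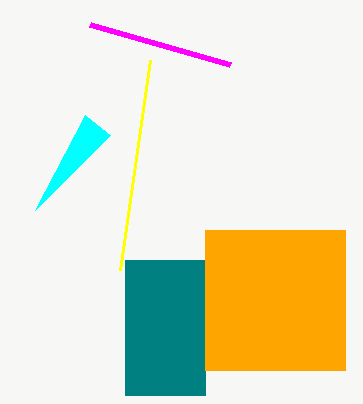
y0_1 = 260, y1_1 = 395, x1_2 = 85, y1_2 = 115, x0_3 = 230, y0_3 = 65, x0_4 = 205, y0_4 = 230, x1_4 = 345, y1_4 = 370, x1_5 = 150, y1_5 = 60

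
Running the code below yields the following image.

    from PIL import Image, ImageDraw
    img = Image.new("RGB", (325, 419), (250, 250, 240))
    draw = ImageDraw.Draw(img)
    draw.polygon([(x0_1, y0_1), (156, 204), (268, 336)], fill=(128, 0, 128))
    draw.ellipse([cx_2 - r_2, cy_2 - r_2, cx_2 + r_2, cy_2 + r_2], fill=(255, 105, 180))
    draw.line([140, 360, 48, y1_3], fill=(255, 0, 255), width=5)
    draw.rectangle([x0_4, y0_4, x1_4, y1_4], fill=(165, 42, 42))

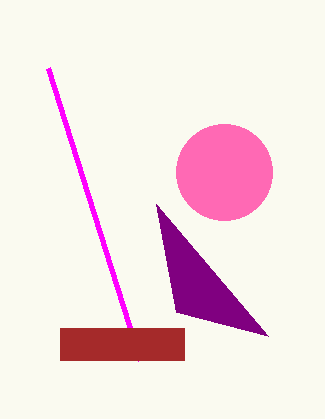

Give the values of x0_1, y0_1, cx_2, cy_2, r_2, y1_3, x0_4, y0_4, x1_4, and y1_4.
x0_1 = 176
y0_1 = 312
cx_2 = 224
cy_2 = 172
r_2 = 48
y1_3 = 68
x0_4 = 60
y0_4 = 328
x1_4 = 184
y1_4 = 360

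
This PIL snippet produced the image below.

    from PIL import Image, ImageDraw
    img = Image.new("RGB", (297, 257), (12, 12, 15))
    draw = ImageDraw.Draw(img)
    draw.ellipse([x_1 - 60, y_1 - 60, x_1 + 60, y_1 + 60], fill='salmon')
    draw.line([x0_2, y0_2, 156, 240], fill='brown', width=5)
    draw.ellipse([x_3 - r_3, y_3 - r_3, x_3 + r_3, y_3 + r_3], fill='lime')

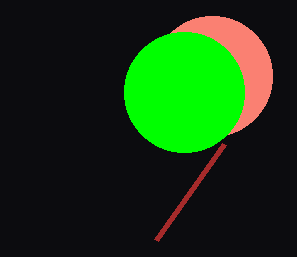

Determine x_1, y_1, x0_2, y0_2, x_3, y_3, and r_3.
x_1 = 212; y_1 = 76; x0_2 = 224; y0_2 = 144; x_3 = 184; y_3 = 92; r_3 = 60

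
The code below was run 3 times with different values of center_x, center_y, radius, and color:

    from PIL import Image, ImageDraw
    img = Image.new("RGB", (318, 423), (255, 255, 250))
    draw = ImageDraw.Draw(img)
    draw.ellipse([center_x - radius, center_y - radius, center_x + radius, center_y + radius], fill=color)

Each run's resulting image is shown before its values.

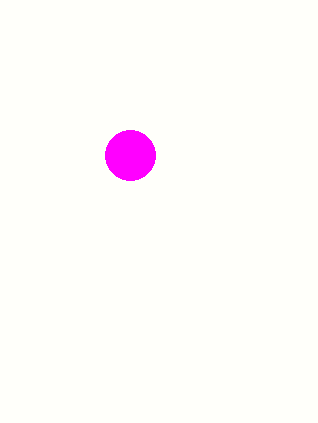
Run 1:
center_x = 130
center_y = 155
radius = 25
color = 'magenta'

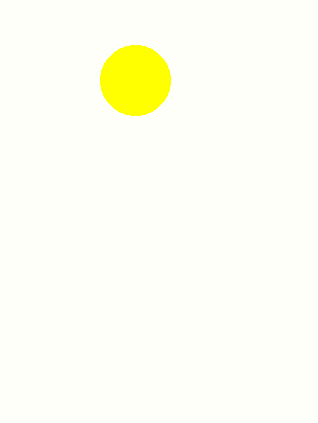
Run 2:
center_x = 135, center_y = 80, radius = 35, color = 'yellow'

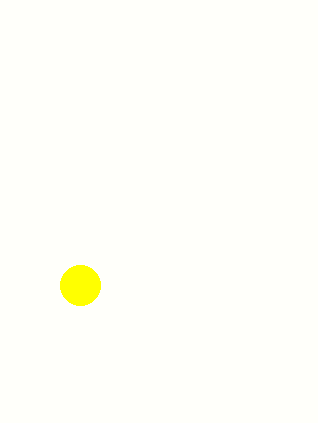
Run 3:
center_x = 80; center_y = 285; radius = 20; color = 'yellow'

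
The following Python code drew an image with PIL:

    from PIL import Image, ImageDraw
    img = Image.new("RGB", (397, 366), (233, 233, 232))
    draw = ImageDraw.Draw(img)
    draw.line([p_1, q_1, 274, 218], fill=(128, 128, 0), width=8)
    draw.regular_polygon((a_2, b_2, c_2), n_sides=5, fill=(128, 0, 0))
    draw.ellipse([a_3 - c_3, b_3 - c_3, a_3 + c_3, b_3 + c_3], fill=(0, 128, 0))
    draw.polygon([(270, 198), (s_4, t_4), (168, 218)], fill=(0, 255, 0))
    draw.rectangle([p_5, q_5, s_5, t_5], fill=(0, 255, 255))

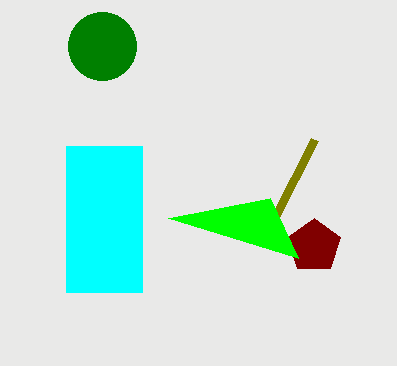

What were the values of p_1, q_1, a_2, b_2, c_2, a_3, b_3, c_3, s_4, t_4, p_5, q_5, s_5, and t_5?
p_1 = 314, q_1 = 140, a_2 = 314, b_2 = 246, c_2 = 28, a_3 = 102, b_3 = 46, c_3 = 34, s_4 = 298, t_4 = 258, p_5 = 66, q_5 = 146, s_5 = 142, t_5 = 292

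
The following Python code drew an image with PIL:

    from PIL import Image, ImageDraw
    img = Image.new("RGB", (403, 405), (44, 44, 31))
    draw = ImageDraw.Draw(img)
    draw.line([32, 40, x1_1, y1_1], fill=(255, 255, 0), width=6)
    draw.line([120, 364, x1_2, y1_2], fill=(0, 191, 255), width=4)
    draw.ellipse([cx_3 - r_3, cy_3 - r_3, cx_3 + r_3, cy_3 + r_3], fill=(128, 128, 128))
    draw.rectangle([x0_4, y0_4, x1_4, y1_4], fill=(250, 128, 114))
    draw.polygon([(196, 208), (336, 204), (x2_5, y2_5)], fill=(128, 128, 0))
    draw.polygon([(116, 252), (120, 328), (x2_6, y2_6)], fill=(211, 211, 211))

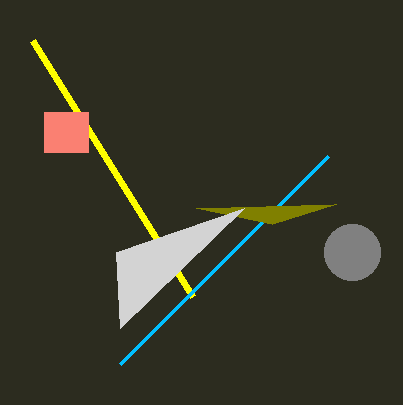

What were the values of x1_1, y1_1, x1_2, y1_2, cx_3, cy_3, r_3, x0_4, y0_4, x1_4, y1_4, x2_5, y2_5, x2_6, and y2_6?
x1_1 = 192; y1_1 = 296; x1_2 = 328; y1_2 = 156; cx_3 = 352; cy_3 = 252; r_3 = 28; x0_4 = 44; y0_4 = 112; x1_4 = 88; y1_4 = 152; x2_5 = 272; y2_5 = 224; x2_6 = 244; y2_6 = 208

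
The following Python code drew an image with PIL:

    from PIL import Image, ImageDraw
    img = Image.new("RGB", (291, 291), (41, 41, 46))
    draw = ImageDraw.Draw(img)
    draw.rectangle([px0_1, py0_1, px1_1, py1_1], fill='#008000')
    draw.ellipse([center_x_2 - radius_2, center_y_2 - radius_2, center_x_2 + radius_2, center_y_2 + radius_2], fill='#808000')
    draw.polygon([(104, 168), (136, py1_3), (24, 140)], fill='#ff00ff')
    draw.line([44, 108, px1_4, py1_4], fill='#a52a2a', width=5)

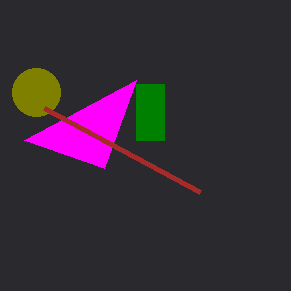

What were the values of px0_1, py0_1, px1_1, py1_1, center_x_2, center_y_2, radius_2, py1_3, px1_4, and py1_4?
px0_1 = 136
py0_1 = 84
px1_1 = 164
py1_1 = 140
center_x_2 = 36
center_y_2 = 92
radius_2 = 24
py1_3 = 80
px1_4 = 200
py1_4 = 192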